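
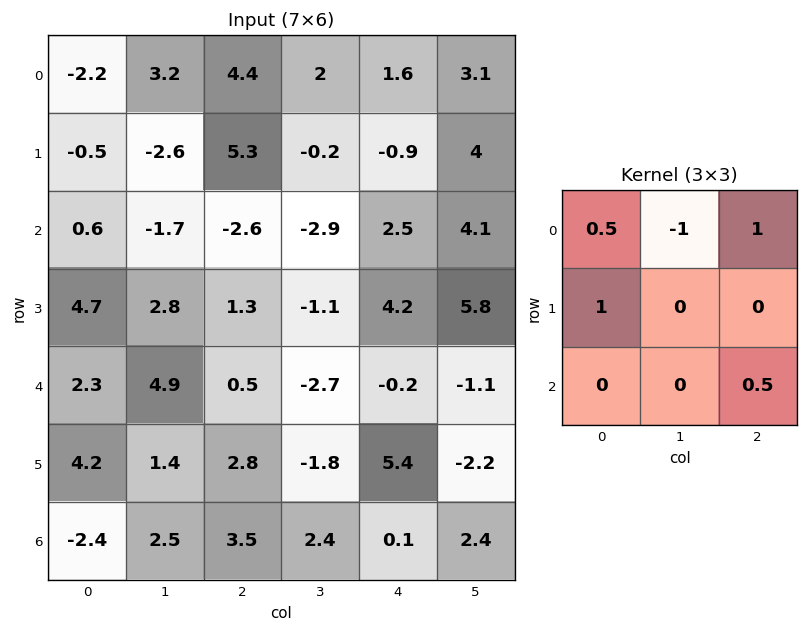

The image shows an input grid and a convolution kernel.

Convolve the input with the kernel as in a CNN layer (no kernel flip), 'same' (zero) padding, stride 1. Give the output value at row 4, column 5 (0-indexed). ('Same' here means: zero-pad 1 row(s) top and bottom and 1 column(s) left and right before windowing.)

The receptive field on the zero-padded input at this output position is [4.2 5.8 0 / -0.2 -1.1 0 / 5.4 -2.2 0]. Elementwise product with the kernel and sum: 4.2·0.5 + 5.8·-1 + 0·1 + -0.2·1 + 0·0.5.

-3.9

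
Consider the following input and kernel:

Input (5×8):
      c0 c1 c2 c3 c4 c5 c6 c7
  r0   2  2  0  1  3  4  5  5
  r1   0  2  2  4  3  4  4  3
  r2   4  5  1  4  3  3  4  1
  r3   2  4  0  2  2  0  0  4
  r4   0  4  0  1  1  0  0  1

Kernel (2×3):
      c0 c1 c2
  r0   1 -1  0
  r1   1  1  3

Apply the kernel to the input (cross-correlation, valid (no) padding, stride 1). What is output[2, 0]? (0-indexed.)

5

The receptive field on the input at this output position is [4 5 1 / 2 4 0]. Elementwise product with the kernel and sum: 4·1 + 5·-1 + 2·1 + 4·1 + 0·3.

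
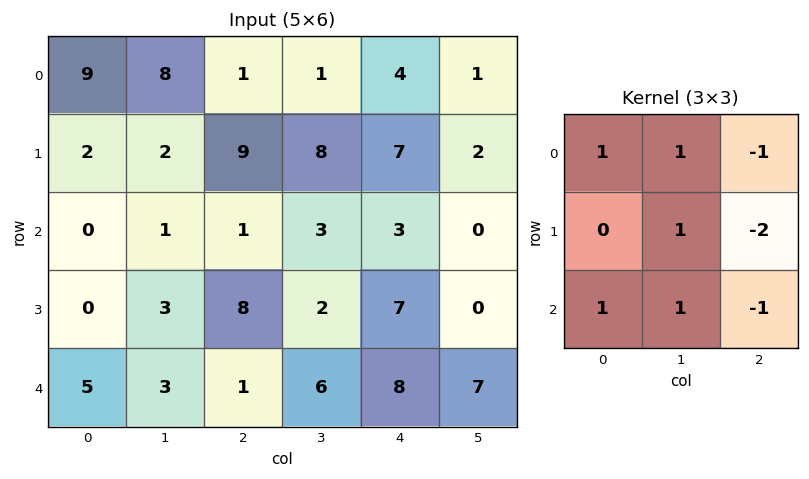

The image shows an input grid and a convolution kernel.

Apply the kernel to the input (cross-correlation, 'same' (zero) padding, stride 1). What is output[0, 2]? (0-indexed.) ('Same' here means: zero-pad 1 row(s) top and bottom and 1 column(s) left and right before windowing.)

The receptive field on the zero-padded input at this output position is [0 0 0 / 8 1 1 / 2 9 8]. Elementwise product with the kernel and sum: 0·1 + 0·1 + 0·-1 + 1·1 + 1·-2 + 2·1 + 9·1 + 8·-1.

2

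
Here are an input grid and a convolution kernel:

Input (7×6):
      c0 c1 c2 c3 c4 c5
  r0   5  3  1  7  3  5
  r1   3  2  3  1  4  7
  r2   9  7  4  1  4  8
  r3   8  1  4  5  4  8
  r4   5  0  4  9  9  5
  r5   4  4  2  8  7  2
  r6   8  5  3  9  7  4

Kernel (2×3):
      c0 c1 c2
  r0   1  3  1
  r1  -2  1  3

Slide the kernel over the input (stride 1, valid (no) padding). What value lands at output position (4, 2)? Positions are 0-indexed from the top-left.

The receptive field on the input at this output position is [4 9 9 / 2 8 7]. Elementwise product with the kernel and sum: 4·1 + 9·3 + 9·1 + 2·-2 + 8·1 + 7·3.

65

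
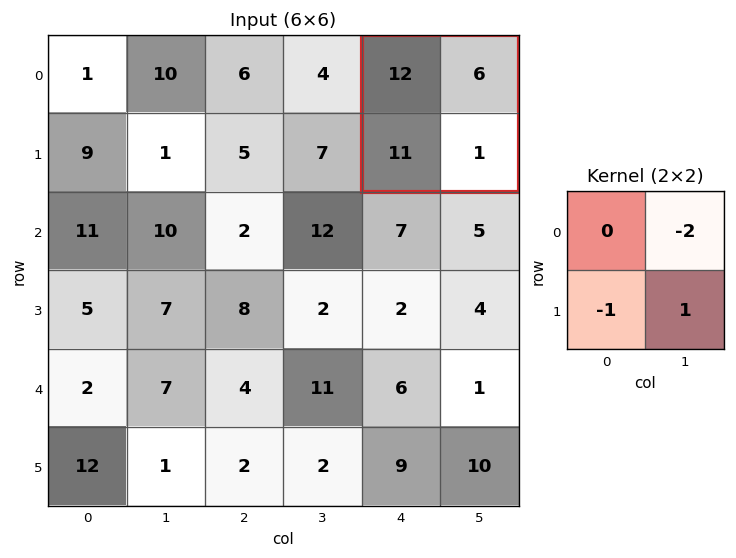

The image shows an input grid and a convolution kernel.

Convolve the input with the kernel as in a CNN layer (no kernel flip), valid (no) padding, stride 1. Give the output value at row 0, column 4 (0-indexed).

-22

The receptive field on the input at this output position is [12 6 / 11 1]. Elementwise product with the kernel and sum: 6·-2 + 11·-1 + 1·1.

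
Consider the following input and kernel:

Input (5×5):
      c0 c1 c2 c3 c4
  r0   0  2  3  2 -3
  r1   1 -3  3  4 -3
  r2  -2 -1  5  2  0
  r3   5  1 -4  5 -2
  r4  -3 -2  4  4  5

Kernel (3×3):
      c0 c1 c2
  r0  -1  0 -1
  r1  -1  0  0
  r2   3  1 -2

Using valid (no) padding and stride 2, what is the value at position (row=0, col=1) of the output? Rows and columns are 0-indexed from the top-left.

14

The receptive field on the input at this output position is [3 2 -3 / 3 4 -3 / 5 2 0]. Elementwise product with the kernel and sum: 3·-1 + -3·-1 + 3·-1 + 5·3 + 2·1 + 0·-2.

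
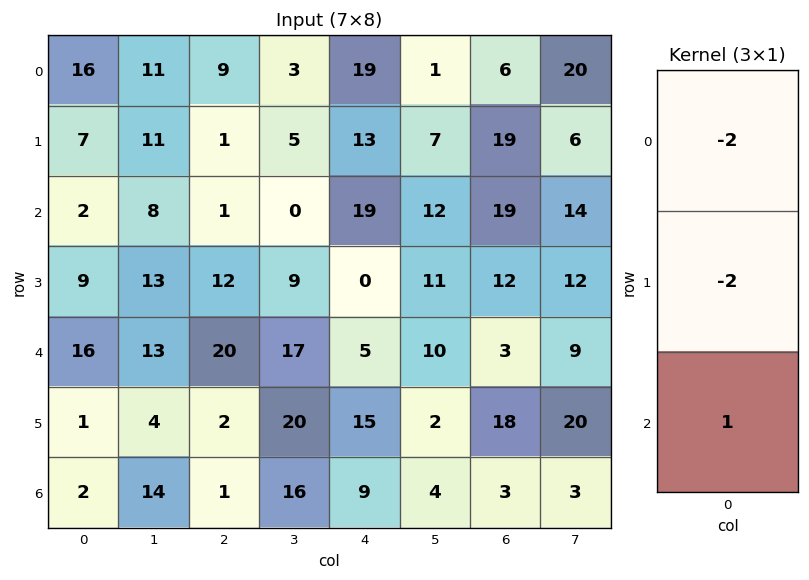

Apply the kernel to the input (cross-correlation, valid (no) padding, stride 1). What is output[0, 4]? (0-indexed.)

-45

The receptive field on the input at this output position is [19 / 13 / 19]. Elementwise product with the kernel and sum: 19·-2 + 13·-2 + 19·1.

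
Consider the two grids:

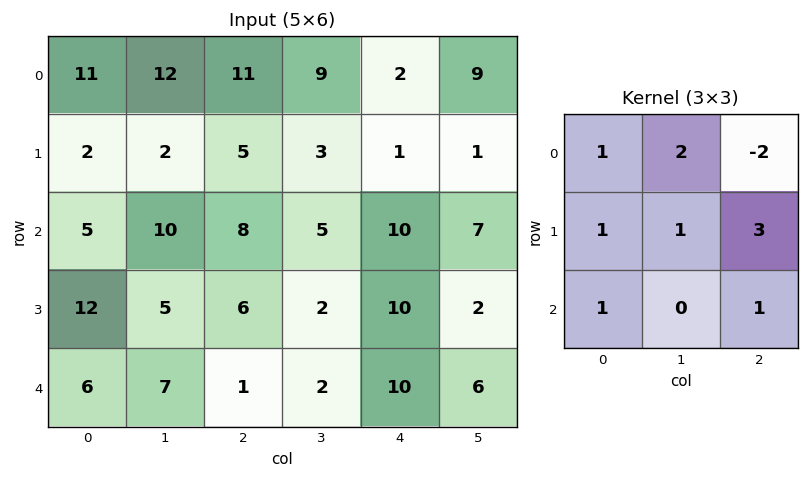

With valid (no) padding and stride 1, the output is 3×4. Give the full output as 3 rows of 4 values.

Output[0,0]: The receptive field on the input at this output position is [11 12 11 / 2 2 5 / 5 10 8]. Elementwise product with the kernel and sum: 11·1 + 12·2 + 11·-2 + 2·1 + 2·1 + 5·3 + 5·1 + 8·1.
Output[0,1]: The receptive field on the input at this output position is [12 11 9 / 2 5 3 / 10 8 5]. Elementwise product with the kernel and sum: 12·1 + 11·2 + 9·-2 + 2·1 + 5·1 + 3·3 + 10·1 + 5·1.

45 47 54 14
53 46 68 43
51 42 47 37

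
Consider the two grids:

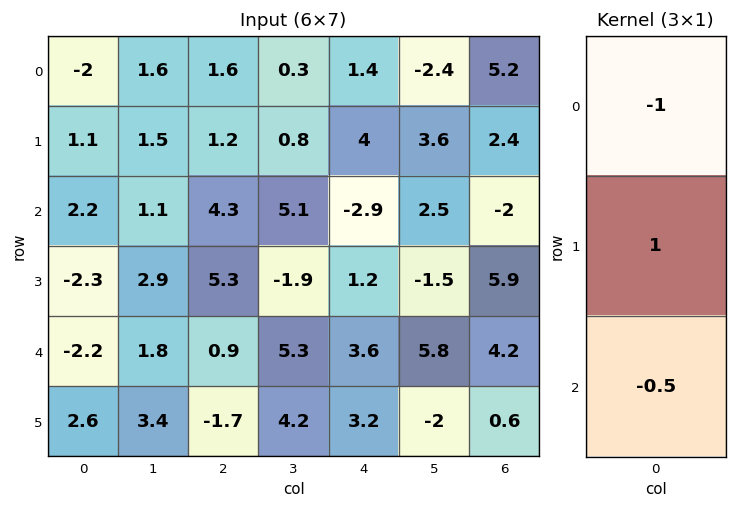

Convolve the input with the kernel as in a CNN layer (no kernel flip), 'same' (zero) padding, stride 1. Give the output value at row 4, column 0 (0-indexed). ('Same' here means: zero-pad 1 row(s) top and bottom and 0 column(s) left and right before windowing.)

-1.2

The receptive field on the zero-padded input at this output position is [-2.3 / -2.2 / 2.6]. Elementwise product with the kernel and sum: -2.3·-1 + -2.2·1 + 2.6·-0.5.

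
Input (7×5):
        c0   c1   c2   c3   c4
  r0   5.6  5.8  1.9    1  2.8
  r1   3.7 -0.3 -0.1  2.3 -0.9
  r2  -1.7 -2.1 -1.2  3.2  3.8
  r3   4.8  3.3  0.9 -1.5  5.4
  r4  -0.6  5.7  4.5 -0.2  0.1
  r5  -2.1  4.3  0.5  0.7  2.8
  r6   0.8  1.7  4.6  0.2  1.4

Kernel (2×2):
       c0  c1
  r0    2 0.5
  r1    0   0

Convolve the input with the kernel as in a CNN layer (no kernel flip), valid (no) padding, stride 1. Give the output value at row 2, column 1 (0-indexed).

The receptive field on the input at this output position is [-2.1 -1.2 / 3.3 0.9]. Elementwise product with the kernel and sum: -2.1·2 + -1.2·0.5.

-4.8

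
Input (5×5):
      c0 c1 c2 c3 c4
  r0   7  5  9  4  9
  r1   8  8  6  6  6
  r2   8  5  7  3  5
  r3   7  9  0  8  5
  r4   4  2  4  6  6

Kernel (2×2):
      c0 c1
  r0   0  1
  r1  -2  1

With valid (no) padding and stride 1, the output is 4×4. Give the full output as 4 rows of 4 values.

Output[0,0]: The receptive field on the input at this output position is [7 5 / 8 8]. Elementwise product with the kernel and sum: 5·1 + 8·-2 + 8·1.

-3 -1 -2 3
-3 3 -5 5
0 -11 11 -6
3 0 6 -1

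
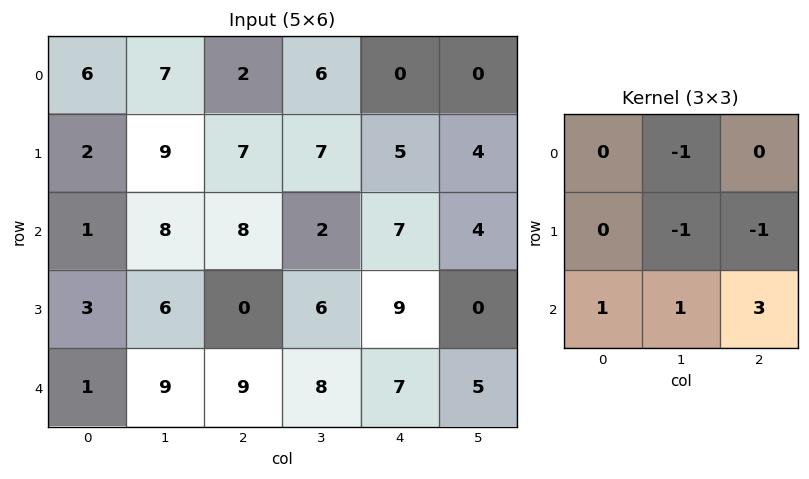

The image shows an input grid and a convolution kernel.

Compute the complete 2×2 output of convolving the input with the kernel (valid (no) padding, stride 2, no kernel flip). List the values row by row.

10 13
23 21

Output[0,0]: The receptive field on the input at this output position is [6 7 2 / 2 9 7 / 1 8 8]. Elementwise product with the kernel and sum: 7·-1 + 9·-1 + 7·-1 + 1·1 + 8·1 + 8·3.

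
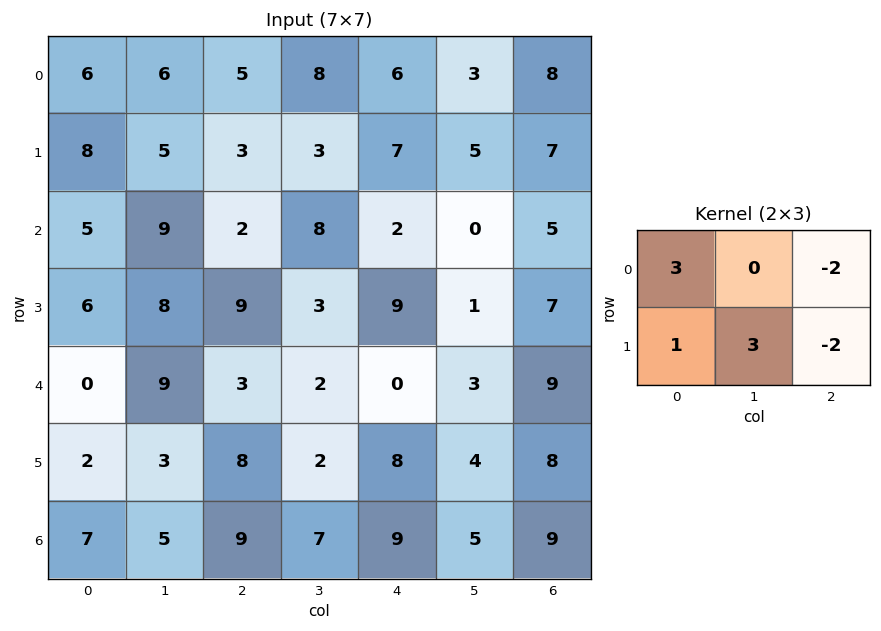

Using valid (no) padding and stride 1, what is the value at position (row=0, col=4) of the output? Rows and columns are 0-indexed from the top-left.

10

The receptive field on the input at this output position is [6 3 8 / 7 5 7]. Elementwise product with the kernel and sum: 6·3 + 8·-2 + 7·1 + 5·3 + 7·-2.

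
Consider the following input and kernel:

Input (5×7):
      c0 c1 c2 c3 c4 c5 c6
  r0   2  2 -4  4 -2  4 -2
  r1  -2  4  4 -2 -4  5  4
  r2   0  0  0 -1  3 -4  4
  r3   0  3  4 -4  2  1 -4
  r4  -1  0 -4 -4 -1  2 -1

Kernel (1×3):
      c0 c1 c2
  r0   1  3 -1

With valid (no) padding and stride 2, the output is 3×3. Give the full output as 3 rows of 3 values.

12 10 12
0 -6 -13
3 -15 6

Output[0,0]: The receptive field on the input at this output position is [2 2 -4]. Elementwise product with the kernel and sum: 2·1 + 2·3 + -4·-1.
Output[0,1]: The receptive field on the input at this output position is [-4 4 -2]. Elementwise product with the kernel and sum: -4·1 + 4·3 + -2·-1.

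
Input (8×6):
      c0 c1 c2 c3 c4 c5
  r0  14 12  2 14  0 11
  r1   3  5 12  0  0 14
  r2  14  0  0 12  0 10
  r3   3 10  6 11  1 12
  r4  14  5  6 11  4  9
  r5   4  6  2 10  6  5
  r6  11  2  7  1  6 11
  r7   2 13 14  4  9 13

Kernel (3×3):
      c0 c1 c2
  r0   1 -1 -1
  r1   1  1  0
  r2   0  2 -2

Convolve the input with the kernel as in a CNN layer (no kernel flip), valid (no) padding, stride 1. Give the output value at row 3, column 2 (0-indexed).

The receptive field on the input at this output position is [6 11 1 / 6 11 4 / 2 10 6]. Elementwise product with the kernel and sum: 6·1 + 11·-1 + 1·-1 + 6·1 + 11·1 + 10·2 + 6·-2.

19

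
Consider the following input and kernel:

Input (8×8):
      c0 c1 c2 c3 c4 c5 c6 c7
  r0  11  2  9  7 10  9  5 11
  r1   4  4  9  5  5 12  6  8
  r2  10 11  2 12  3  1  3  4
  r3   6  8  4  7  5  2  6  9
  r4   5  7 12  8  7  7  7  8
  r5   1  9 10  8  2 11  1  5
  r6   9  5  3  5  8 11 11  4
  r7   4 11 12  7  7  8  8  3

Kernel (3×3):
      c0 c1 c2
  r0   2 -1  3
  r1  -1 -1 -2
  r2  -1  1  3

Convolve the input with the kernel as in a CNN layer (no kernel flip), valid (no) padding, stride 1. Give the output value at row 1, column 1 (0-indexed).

The receptive field on the input at this output position is [4 9 5 / 11 2 12 / 8 4 7]. Elementwise product with the kernel and sum: 4·2 + 9·-1 + 5·3 + 11·-1 + 2·-1 + 12·-2 + 8·-1 + 4·1 + 7·3.

-6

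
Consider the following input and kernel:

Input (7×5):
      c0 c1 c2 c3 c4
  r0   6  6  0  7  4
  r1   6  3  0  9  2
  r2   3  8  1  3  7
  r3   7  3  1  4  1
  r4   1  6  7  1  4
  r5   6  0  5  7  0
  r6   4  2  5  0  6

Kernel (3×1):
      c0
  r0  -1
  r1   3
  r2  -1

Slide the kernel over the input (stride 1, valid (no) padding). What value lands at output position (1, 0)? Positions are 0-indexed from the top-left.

The receptive field on the input at this output position is [6 / 3 / 7]. Elementwise product with the kernel and sum: 6·-1 + 3·3 + 7·-1.

-4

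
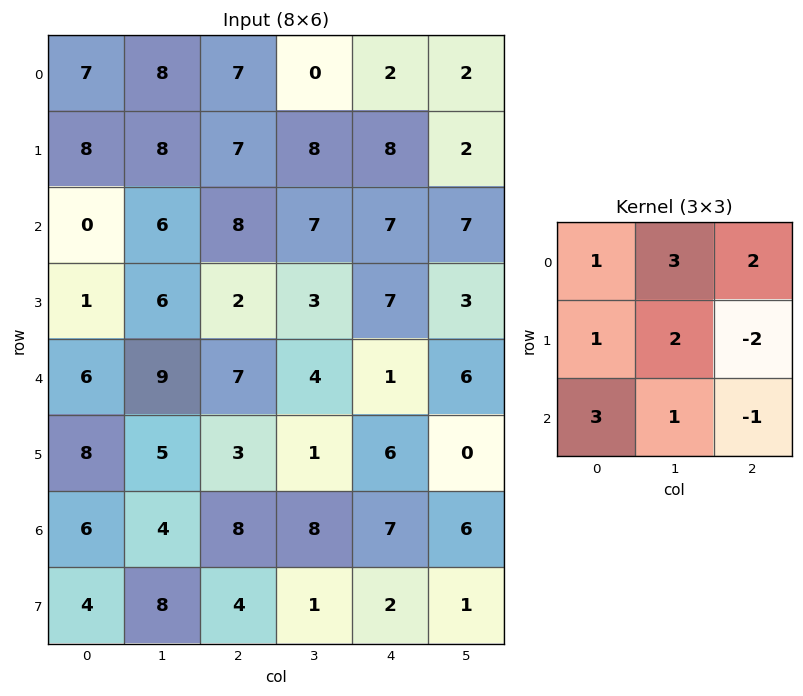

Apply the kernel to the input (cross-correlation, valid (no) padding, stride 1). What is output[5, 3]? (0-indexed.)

33

The receptive field on the input at this output position is [1 6 0 / 8 7 6 / 1 2 1]. Elementwise product with the kernel and sum: 1·1 + 6·3 + 0·2 + 8·1 + 7·2 + 6·-2 + 1·3 + 2·1 + 1·-1.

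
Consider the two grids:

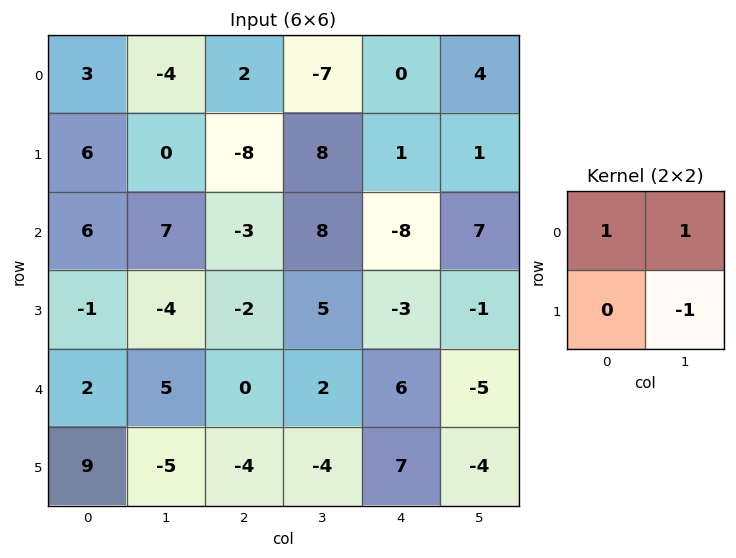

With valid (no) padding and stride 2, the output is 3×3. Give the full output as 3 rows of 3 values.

-1 -13 3
17 0 0
12 6 5

Output[0,0]: The receptive field on the input at this output position is [3 -4 / 6 0]. Elementwise product with the kernel and sum: 3·1 + -4·1 + 0·-1.
Output[0,1]: The receptive field on the input at this output position is [2 -7 / -8 8]. Elementwise product with the kernel and sum: 2·1 + -7·1 + 8·-1.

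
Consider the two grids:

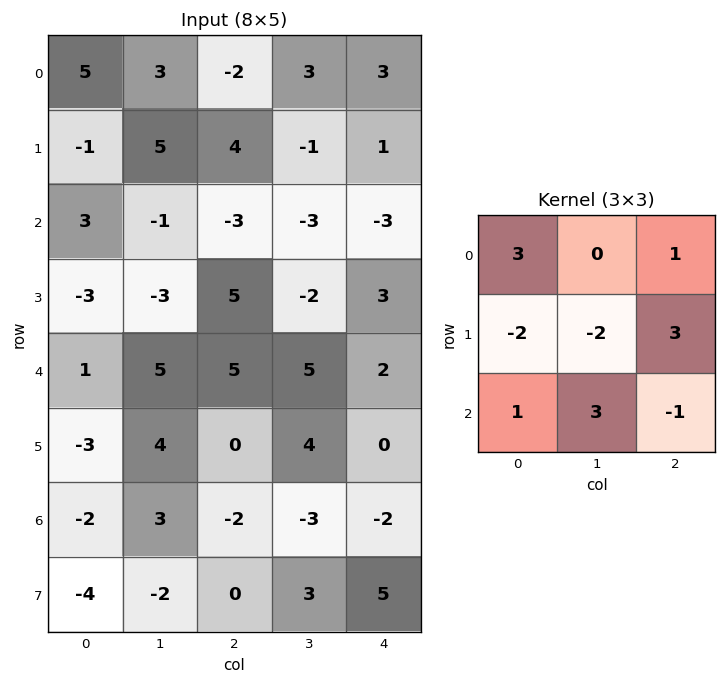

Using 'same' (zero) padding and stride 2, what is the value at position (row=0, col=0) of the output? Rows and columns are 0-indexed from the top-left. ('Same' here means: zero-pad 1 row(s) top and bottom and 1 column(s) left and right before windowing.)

The receptive field on the zero-padded input at this output position is [0 0 0 / 0 5 3 / 0 -1 5]. Elementwise product with the kernel and sum: 0·3 + 0·1 + 0·-2 + 5·-2 + 3·3 + 0·1 + -1·3 + 5·-1.

-9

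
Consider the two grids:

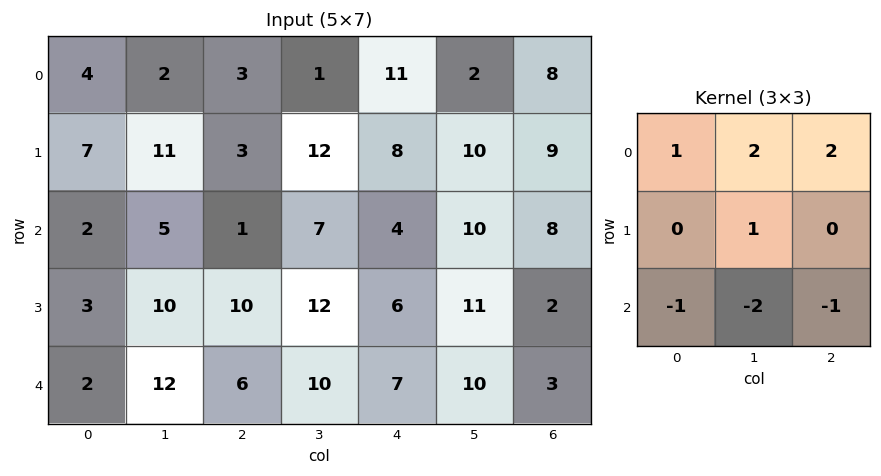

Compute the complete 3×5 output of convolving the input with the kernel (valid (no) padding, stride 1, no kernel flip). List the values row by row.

Output[0,0]: The receptive field on the input at this output position is [4 2 3 / 7 11 3 / 2 5 1]. Elementwise product with the kernel and sum: 4·1 + 2·2 + 3·2 + 11·1 + 2·-1 + 5·-2 + 1·-1.

12 -1 20 10 9
7 0 10 17 26
-8 -3 2 7 21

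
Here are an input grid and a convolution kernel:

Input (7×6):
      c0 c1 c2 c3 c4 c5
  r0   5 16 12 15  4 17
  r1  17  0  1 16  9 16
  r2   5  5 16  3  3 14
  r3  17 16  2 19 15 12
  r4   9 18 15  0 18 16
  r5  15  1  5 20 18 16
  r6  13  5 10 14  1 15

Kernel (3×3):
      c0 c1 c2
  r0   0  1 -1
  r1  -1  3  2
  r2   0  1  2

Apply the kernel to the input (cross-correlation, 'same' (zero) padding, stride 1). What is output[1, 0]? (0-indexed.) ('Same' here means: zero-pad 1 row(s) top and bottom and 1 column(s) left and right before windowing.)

The receptive field on the zero-padded input at this output position is [0 5 16 / 0 17 0 / 0 5 5]. Elementwise product with the kernel and sum: 5·1 + 16·-1 + 0·-1 + 17·3 + 0·2 + 5·1 + 5·2.

55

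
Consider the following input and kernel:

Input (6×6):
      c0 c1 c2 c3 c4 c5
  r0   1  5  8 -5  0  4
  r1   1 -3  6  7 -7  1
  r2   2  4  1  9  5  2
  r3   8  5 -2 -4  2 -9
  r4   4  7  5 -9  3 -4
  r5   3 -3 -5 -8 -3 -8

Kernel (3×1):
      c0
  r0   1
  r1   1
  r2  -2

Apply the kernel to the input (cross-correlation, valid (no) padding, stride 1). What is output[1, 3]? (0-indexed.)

24

The receptive field on the input at this output position is [7 / 9 / -4]. Elementwise product with the kernel and sum: 7·1 + 9·1 + -4·-2.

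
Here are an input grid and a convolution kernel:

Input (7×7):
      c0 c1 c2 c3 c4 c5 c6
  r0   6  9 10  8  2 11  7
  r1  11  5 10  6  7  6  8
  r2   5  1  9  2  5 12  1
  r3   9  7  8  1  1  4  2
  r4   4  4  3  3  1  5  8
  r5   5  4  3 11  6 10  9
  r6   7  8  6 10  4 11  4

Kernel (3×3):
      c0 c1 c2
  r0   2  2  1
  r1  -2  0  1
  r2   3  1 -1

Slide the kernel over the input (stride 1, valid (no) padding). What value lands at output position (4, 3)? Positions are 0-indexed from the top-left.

24

The receptive field on the input at this output position is [3 1 5 / 11 6 10 / 10 4 11]. Elementwise product with the kernel and sum: 3·2 + 1·2 + 5·1 + 11·-2 + 10·1 + 10·3 + 4·1 + 11·-1.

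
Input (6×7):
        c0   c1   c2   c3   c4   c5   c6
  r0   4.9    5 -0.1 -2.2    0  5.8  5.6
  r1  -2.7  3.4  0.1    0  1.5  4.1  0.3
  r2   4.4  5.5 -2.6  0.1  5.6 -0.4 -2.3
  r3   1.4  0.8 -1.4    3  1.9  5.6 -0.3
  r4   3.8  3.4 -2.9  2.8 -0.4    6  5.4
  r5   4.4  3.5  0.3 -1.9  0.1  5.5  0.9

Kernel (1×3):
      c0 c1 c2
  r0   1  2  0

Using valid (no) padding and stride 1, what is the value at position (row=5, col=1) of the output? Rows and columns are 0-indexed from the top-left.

The receptive field on the input at this output position is [3.5 0.3 -1.9]. Elementwise product with the kernel and sum: 3.5·1 + 0.3·2.

4.1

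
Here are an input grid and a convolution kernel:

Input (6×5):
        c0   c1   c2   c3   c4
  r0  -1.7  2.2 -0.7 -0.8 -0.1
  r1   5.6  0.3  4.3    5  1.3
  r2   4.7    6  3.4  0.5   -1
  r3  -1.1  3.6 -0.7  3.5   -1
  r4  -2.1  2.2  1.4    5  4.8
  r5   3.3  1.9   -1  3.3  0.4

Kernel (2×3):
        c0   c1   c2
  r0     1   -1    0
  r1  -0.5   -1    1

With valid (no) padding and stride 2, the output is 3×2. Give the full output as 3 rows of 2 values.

Output[0,0]: The receptive field on the input at this output position is [-1.7 2.2 -0.7 / 5.6 0.3 4.3]. Elementwise product with the kernel and sum: -1.7·1 + 2.2·-1 + 5.6·-0.5 + 0.3·-1 + 4.3·1.
Output[0,1]: The receptive field on the input at this output position is [-0.7 -0.8 -0.1 / 4.3 5 1.3]. Elementwise product with the kernel and sum: -0.7·1 + -0.8·-1 + 4.3·-0.5 + 5·-1 + 1.3·1.

-2.7 -5.75
-5.05 -1.25
-8.85 -6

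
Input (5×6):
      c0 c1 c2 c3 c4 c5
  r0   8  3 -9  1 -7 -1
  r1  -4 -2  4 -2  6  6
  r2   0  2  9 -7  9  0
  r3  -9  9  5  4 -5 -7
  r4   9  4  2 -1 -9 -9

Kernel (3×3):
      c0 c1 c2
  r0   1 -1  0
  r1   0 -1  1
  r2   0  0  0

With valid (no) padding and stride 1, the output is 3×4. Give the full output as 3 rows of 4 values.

Output[0,0]: The receptive field on the input at this output position is [8 3 -9 / -4 -2 4 / 0 2 9]. Elementwise product with the kernel and sum: 8·1 + 3·-1 + -2·-1 + 4·1.

11 6 -2 8
5 -22 22 -17
-6 -8 7 -18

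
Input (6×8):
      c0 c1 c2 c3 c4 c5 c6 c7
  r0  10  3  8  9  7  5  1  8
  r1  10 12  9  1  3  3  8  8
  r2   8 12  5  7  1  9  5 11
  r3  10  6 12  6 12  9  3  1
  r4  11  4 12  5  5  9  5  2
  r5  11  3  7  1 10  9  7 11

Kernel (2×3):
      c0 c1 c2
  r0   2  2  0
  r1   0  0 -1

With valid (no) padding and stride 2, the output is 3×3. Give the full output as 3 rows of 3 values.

17 31 16
28 12 17
23 24 21

Output[0,0]: The receptive field on the input at this output position is [10 3 8 / 10 12 9]. Elementwise product with the kernel and sum: 10·2 + 3·2 + 9·-1.
Output[0,1]: The receptive field on the input at this output position is [8 9 7 / 9 1 3]. Elementwise product with the kernel and sum: 8·2 + 9·2 + 3·-1.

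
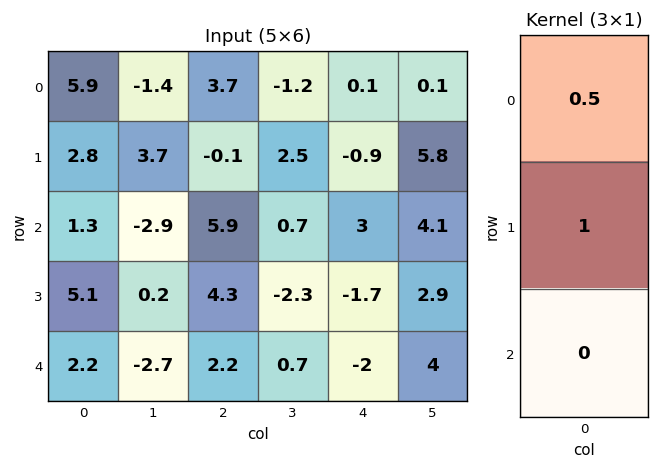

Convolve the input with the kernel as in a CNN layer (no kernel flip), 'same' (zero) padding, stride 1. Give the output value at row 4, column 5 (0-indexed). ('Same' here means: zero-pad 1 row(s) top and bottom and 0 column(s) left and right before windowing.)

5.45

The receptive field on the zero-padded input at this output position is [2.9 / 4 / 0]. Elementwise product with the kernel and sum: 2.9·0.5 + 4·1.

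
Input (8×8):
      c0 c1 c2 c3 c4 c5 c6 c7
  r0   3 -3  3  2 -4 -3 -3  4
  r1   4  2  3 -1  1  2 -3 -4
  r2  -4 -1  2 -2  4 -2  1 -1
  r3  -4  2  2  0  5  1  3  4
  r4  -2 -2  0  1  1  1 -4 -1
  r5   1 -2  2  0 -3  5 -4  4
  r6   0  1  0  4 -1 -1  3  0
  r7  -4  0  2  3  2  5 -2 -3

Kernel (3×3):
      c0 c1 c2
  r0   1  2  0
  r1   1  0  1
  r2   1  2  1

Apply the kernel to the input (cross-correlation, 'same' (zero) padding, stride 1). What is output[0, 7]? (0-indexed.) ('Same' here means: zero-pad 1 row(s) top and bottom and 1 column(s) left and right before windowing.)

The receptive field on the zero-padded input at this output position is [0 0 0 / -3 4 0 / -3 -4 0]. Elementwise product with the kernel and sum: 0·1 + 0·2 + -3·1 + 0·1 + -3·1 + -4·2 + 0·1.

-14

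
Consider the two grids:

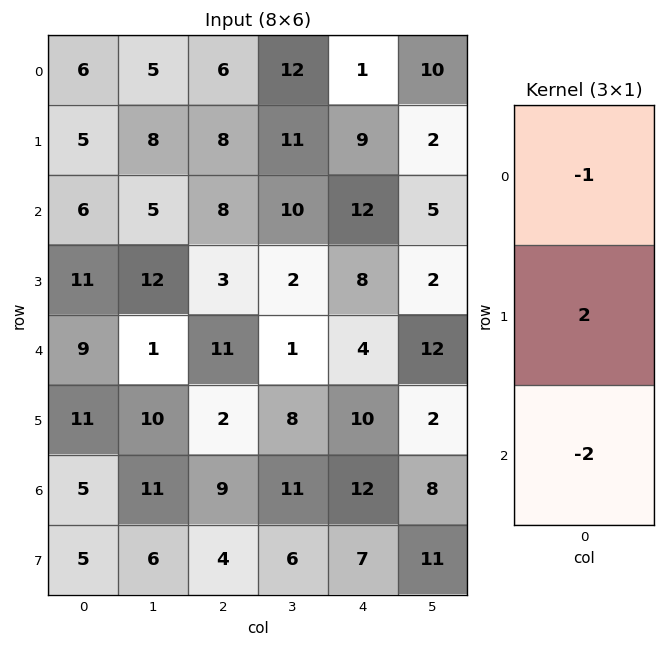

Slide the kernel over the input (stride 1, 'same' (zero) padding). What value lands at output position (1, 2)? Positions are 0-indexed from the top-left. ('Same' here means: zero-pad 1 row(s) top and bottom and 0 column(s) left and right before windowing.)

-6

The receptive field on the zero-padded input at this output position is [6 / 8 / 8]. Elementwise product with the kernel and sum: 6·-1 + 8·2 + 8·-2.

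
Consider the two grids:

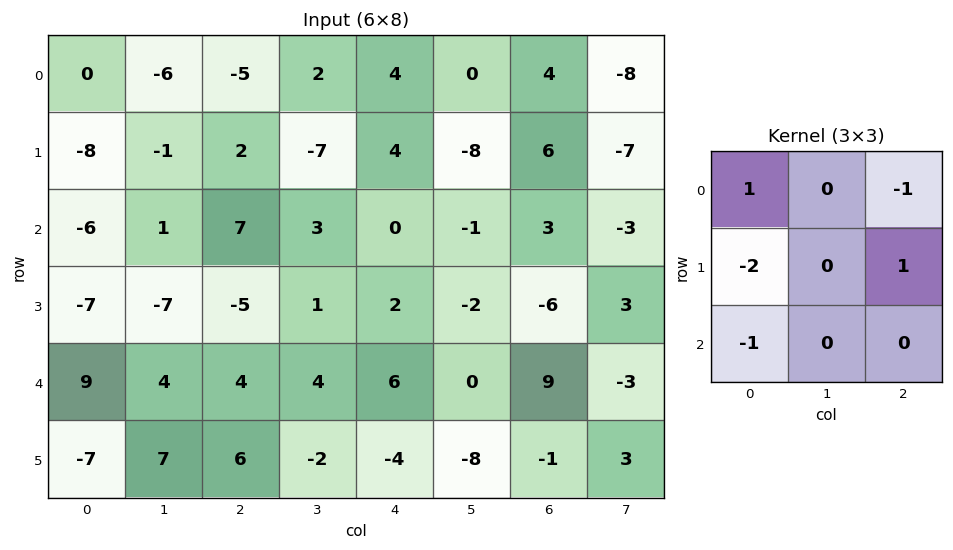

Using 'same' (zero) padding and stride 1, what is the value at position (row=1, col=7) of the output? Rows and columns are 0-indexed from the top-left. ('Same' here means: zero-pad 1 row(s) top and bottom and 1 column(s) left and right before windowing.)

The receptive field on the zero-padded input at this output position is [4 -8 0 / 6 -7 0 / 3 -3 0]. Elementwise product with the kernel and sum: 4·1 + 0·-1 + 6·-2 + 0·1 + 3·-1.

-11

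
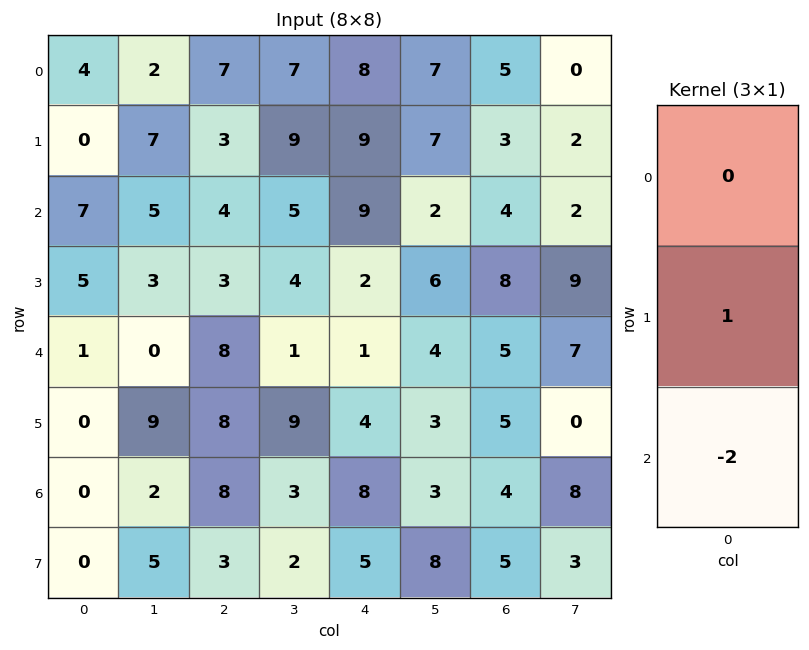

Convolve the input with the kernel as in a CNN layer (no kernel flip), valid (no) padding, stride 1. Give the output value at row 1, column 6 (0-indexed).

-12

The receptive field on the input at this output position is [3 / 4 / 8]. Elementwise product with the kernel and sum: 4·1 + 8·-2.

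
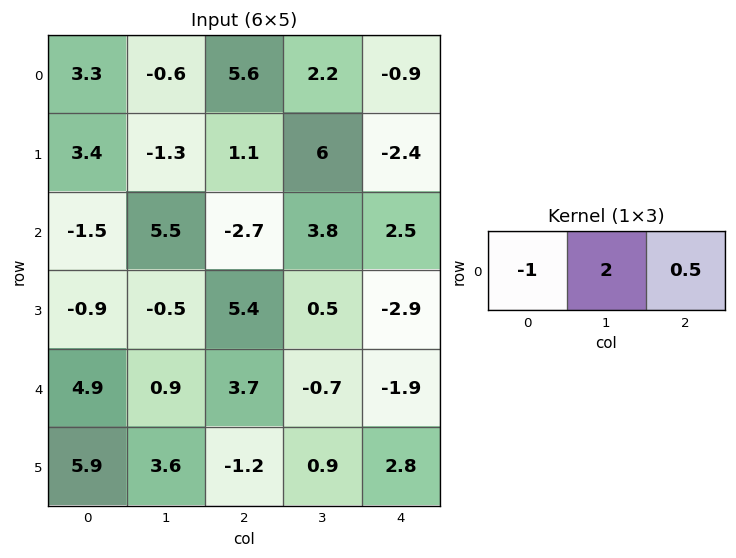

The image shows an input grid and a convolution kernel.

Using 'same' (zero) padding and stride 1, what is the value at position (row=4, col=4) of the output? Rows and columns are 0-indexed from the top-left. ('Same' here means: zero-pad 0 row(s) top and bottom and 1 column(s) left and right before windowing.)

-3.1

The receptive field on the zero-padded input at this output position is [-0.7 -1.9 0]. Elementwise product with the kernel and sum: -0.7·-1 + -1.9·2 + 0·0.5.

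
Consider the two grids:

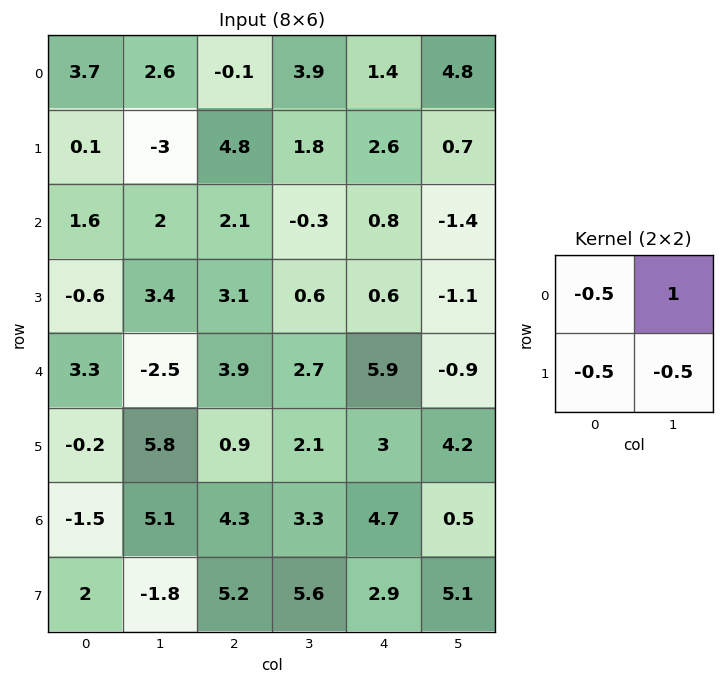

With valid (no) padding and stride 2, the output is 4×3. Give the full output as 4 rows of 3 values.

2.2 0.65 2.45
-0.2 -3.2 -1.55
-6.95 -0.75 -7.45
5.75 -4.25 -5.85

Output[0,0]: The receptive field on the input at this output position is [3.7 2.6 / 0.1 -3]. Elementwise product with the kernel and sum: 3.7·-0.5 + 2.6·1 + 0.1·-0.5 + -3·-0.5.
Output[0,1]: The receptive field on the input at this output position is [-0.1 3.9 / 4.8 1.8]. Elementwise product with the kernel and sum: -0.1·-0.5 + 3.9·1 + 4.8·-0.5 + 1.8·-0.5.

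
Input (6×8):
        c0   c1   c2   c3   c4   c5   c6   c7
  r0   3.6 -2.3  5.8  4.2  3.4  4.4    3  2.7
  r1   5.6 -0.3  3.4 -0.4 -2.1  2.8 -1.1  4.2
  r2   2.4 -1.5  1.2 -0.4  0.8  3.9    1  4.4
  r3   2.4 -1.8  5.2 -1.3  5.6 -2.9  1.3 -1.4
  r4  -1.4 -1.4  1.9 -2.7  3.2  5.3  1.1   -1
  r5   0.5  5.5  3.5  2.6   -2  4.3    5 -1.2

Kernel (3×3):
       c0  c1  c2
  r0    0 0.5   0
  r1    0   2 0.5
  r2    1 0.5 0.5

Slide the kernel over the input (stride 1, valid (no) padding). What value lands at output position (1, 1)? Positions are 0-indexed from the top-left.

4.05

The receptive field on the input at this output position is [-0.3 3.4 -0.4 / -1.5 1.2 -0.4 / -1.8 5.2 -1.3]. Elementwise product with the kernel and sum: 3.4·0.5 + 1.2·2 + -0.4·0.5 + -1.8·1 + 5.2·0.5 + -1.3·0.5.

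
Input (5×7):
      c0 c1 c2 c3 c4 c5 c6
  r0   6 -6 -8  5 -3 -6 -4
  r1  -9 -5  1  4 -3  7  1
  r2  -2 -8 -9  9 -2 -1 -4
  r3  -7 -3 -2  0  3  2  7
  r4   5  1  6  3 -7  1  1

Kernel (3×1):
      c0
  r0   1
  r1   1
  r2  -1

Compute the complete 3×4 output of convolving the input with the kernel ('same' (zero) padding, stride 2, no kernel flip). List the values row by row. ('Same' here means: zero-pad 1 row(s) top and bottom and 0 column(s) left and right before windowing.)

15 -9 0 -5
-4 -6 -8 -10
-2 4 -4 8

Output[0,0]: The receptive field on the zero-padded input at this output position is [0 / 6 / -9]. Elementwise product with the kernel and sum: 0·1 + 6·1 + -9·-1.
Output[0,1]: The receptive field on the zero-padded input at this output position is [0 / -8 / 1]. Elementwise product with the kernel and sum: 0·1 + -8·1 + 1·-1.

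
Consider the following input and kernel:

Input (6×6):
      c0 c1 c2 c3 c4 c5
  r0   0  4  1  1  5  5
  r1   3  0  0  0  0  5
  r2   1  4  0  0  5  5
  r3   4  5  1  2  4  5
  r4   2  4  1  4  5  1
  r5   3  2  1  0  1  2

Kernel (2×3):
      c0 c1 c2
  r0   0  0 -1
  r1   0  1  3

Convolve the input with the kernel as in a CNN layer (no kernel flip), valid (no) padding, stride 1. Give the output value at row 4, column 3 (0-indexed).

6

The receptive field on the input at this output position is [4 5 1 / 0 1 2]. Elementwise product with the kernel and sum: 1·-1 + 1·1 + 2·3.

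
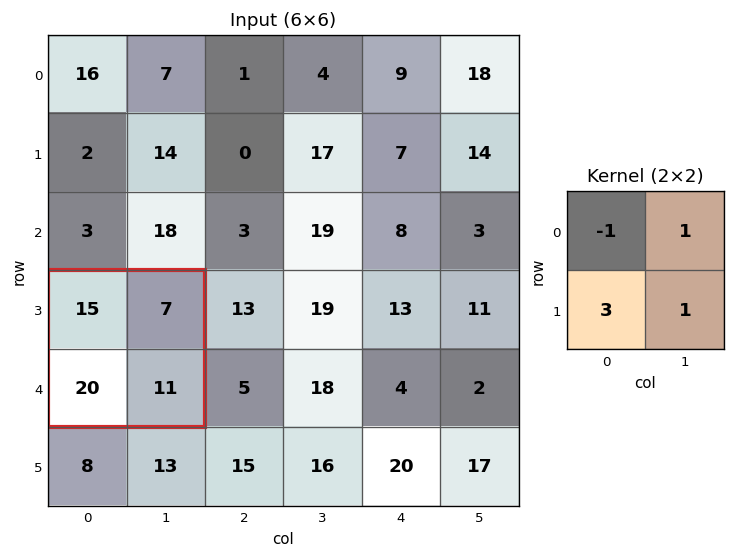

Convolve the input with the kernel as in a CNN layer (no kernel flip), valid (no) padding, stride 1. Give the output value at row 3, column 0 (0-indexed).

The receptive field on the input at this output position is [15 7 / 20 11]. Elementwise product with the kernel and sum: 15·-1 + 7·1 + 20·3 + 11·1.

63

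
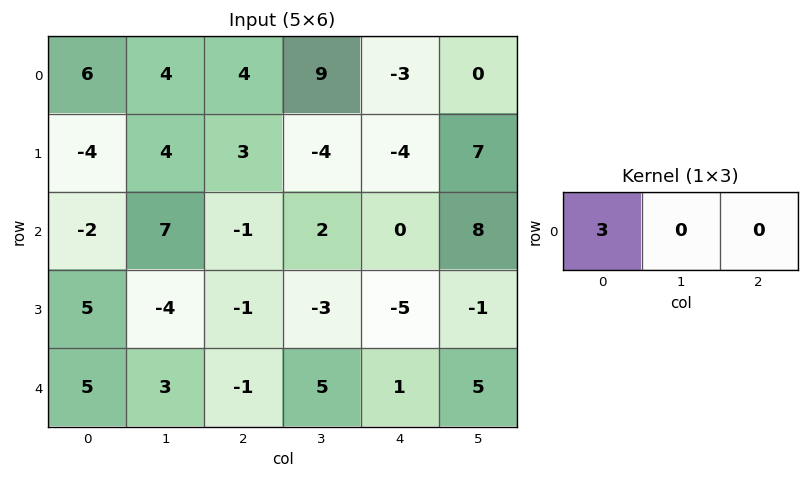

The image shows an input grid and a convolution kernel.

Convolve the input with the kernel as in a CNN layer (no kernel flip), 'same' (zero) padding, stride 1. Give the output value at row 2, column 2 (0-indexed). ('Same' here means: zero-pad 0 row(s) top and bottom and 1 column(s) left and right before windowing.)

21

The receptive field on the zero-padded input at this output position is [7 -1 2]. Elementwise product with the kernel and sum: 7·3.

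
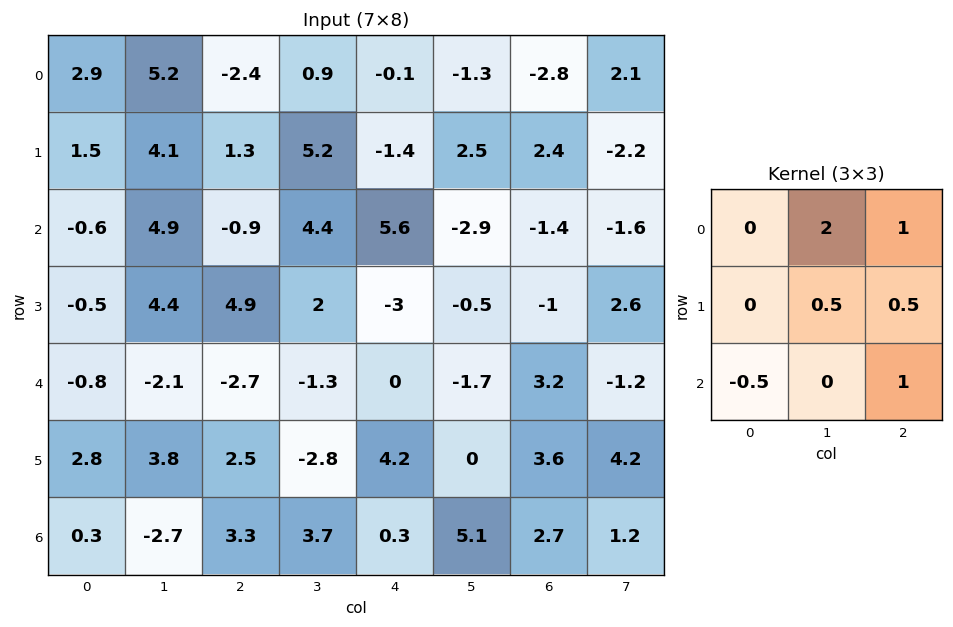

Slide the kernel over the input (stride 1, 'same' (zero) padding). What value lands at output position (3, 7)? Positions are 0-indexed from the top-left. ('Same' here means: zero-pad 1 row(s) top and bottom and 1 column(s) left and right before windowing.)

The receptive field on the zero-padded input at this output position is [-1.4 -1.6 0 / -1 2.6 0 / 3.2 -1.2 0]. Elementwise product with the kernel and sum: -1.6·2 + 0·1 + 2.6·0.5 + 0·0.5 + 3.2·-0.5 + 0·1.

-3.5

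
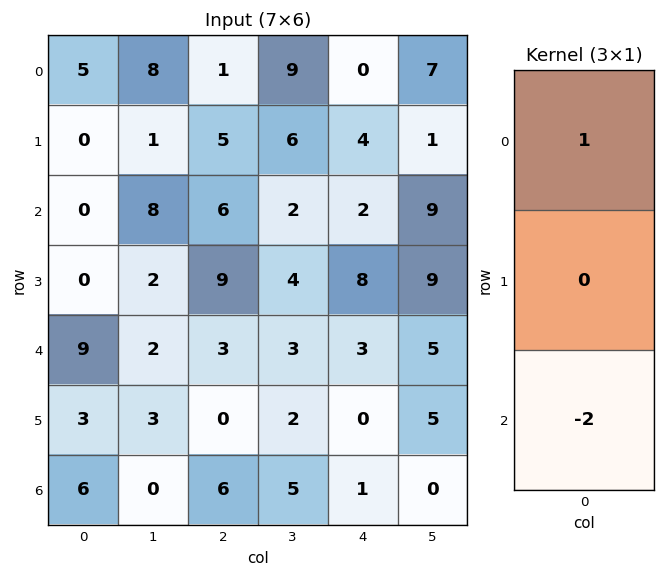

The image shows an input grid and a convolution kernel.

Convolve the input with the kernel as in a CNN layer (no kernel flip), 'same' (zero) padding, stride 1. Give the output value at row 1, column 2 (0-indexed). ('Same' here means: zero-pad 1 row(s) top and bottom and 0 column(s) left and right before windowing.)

-11

The receptive field on the zero-padded input at this output position is [1 / 5 / 6]. Elementwise product with the kernel and sum: 1·1 + 6·-2.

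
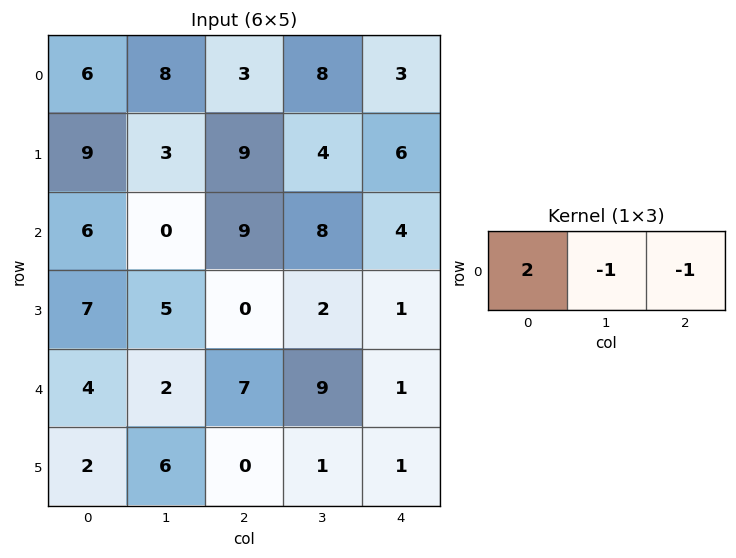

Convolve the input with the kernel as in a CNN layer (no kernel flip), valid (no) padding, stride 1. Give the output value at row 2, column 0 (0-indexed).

The receptive field on the input at this output position is [6 0 9]. Elementwise product with the kernel and sum: 6·2 + 0·-1 + 9·-1.

3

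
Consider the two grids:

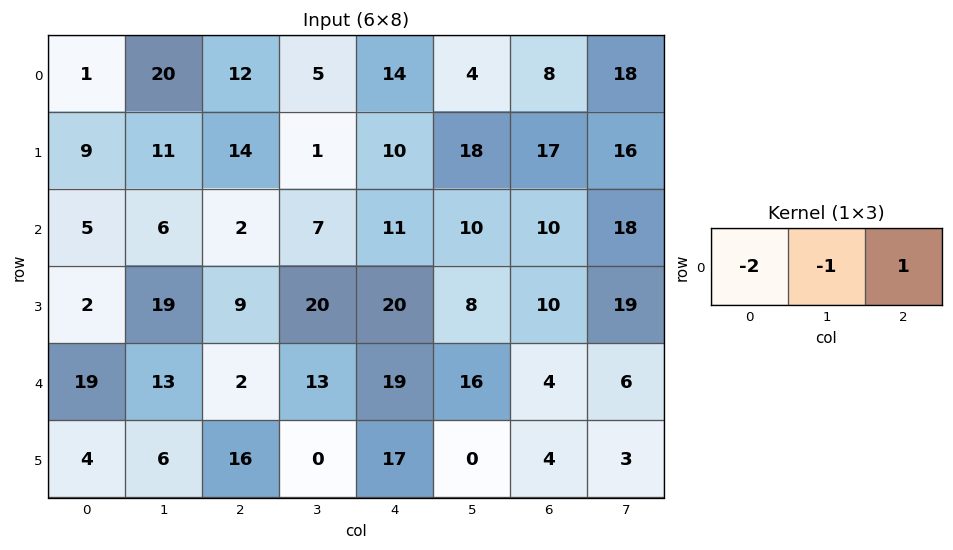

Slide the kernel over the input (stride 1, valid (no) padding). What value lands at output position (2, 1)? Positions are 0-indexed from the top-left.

The receptive field on the input at this output position is [6 2 7]. Elementwise product with the kernel and sum: 6·-2 + 2·-1 + 7·1.

-7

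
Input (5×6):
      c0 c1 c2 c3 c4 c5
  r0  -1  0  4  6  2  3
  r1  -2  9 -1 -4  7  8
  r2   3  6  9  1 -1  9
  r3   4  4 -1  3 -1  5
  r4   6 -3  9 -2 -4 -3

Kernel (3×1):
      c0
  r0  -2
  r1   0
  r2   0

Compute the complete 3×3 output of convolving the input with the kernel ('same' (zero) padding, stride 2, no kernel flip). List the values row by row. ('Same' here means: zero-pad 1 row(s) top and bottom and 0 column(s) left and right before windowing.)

Output[0,0]: The receptive field on the zero-padded input at this output position is [0 / -1 / -2]. Elementwise product with the kernel and sum: 0·-2.
Output[0,1]: The receptive field on the zero-padded input at this output position is [0 / 4 / -1]. Elementwise product with the kernel and sum: 0·-2.

0 0 0
4 2 -14
-8 2 2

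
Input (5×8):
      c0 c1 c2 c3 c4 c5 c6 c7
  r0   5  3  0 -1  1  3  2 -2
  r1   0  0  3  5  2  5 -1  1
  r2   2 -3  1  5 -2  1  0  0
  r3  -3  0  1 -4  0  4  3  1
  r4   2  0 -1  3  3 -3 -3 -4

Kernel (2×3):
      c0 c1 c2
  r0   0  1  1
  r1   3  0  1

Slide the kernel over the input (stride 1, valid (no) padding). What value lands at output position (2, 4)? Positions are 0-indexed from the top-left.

4

The receptive field on the input at this output position is [-2 1 0 / 0 4 3]. Elementwise product with the kernel and sum: 1·1 + 0·1 + 0·3 + 3·1.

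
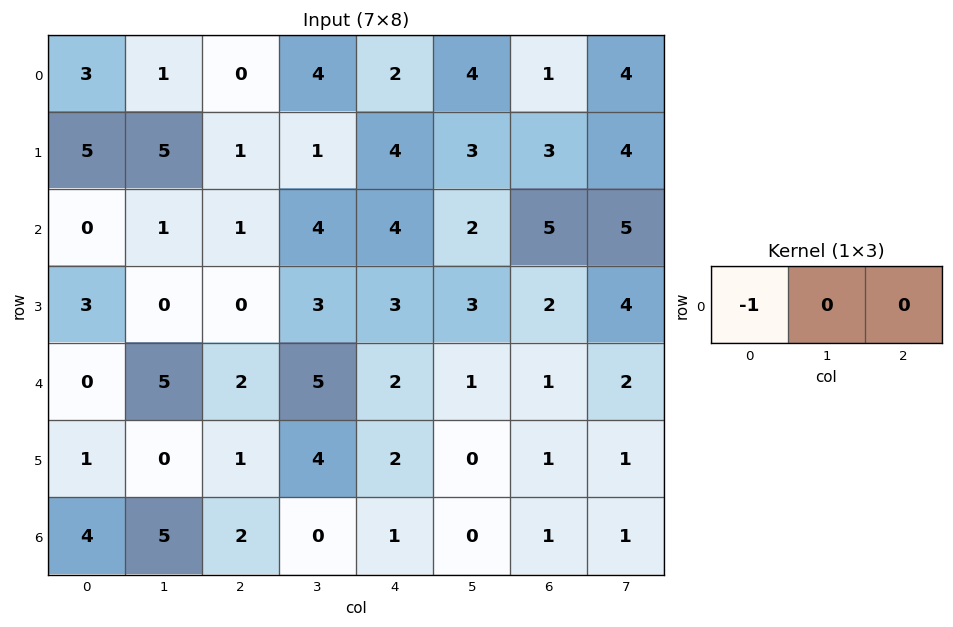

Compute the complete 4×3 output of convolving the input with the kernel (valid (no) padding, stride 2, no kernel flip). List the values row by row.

-3 0 -2
0 -1 -4
0 -2 -2
-4 -2 -1

Output[0,0]: The receptive field on the input at this output position is [3 1 0]. Elementwise product with the kernel and sum: 3·-1.
Output[0,1]: The receptive field on the input at this output position is [0 4 2]. Elementwise product with the kernel and sum: 0·-1.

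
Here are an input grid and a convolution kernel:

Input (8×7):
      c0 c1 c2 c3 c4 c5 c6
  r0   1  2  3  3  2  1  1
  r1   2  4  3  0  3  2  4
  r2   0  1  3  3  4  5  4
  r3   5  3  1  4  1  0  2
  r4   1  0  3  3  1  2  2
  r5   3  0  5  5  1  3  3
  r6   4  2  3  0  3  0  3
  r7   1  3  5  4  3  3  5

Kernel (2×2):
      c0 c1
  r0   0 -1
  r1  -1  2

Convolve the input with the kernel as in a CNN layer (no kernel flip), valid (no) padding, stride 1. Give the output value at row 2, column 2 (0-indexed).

The receptive field on the input at this output position is [3 3 / 1 4]. Elementwise product with the kernel and sum: 3·-1 + 1·-1 + 4·2.

4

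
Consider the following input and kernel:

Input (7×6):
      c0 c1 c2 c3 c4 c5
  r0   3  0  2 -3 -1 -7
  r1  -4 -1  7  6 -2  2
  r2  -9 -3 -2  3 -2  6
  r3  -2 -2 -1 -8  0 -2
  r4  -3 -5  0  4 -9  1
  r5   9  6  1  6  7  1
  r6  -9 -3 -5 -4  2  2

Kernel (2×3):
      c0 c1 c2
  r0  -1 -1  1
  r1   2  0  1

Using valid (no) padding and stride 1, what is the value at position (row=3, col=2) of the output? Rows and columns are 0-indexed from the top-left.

0

The receptive field on the input at this output position is [-1 -8 0 / 0 4 -9]. Elementwise product with the kernel and sum: -1·-1 + -8·-1 + 0·1 + 0·2 + -9·1.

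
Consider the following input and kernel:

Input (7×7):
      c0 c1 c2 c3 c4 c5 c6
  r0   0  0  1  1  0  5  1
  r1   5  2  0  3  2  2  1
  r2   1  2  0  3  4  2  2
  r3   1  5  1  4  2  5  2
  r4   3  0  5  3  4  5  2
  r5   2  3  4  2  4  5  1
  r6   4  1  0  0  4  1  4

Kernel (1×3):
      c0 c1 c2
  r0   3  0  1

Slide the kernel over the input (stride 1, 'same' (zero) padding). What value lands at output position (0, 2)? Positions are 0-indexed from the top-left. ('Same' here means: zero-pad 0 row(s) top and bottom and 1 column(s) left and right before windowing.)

1

The receptive field on the zero-padded input at this output position is [0 1 1]. Elementwise product with the kernel and sum: 0·3 + 1·1.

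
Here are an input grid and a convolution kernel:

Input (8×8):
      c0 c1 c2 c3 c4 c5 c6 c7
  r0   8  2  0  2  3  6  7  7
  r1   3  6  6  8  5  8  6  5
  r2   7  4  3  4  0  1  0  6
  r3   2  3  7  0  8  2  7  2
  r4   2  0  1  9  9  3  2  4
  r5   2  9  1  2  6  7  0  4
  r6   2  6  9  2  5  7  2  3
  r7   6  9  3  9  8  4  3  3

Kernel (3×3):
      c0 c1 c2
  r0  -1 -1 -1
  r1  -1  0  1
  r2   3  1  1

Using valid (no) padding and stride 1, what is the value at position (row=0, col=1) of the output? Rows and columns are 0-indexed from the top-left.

The receptive field on the input at this output position is [2 0 2 / 6 6 8 / 4 3 4]. Elementwise product with the kernel and sum: 2·-1 + 0·-1 + 2·-1 + 6·-1 + 8·1 + 4·3 + 3·1 + 4·1.

17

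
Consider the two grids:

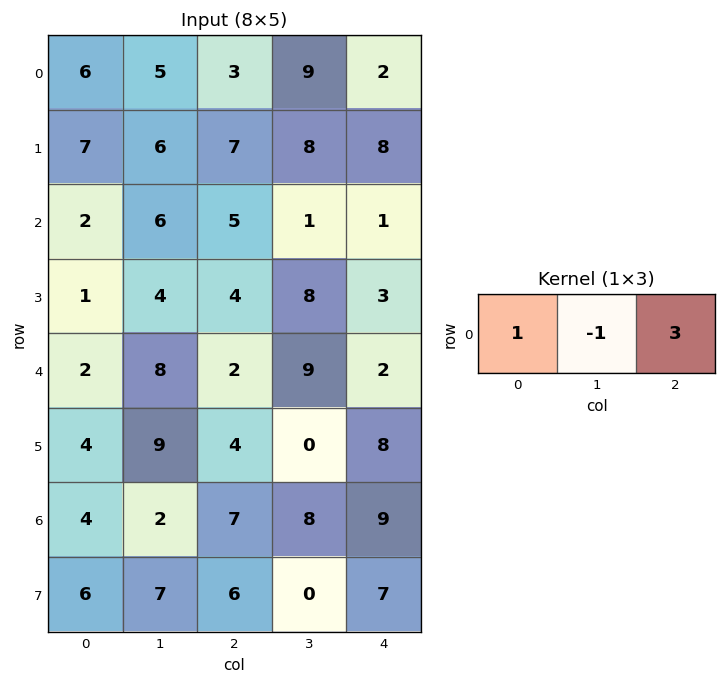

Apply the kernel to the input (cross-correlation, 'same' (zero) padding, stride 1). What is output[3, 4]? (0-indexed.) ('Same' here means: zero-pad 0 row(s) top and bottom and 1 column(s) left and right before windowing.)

5

The receptive field on the zero-padded input at this output position is [8 3 0]. Elementwise product with the kernel and sum: 8·1 + 3·-1 + 0·3.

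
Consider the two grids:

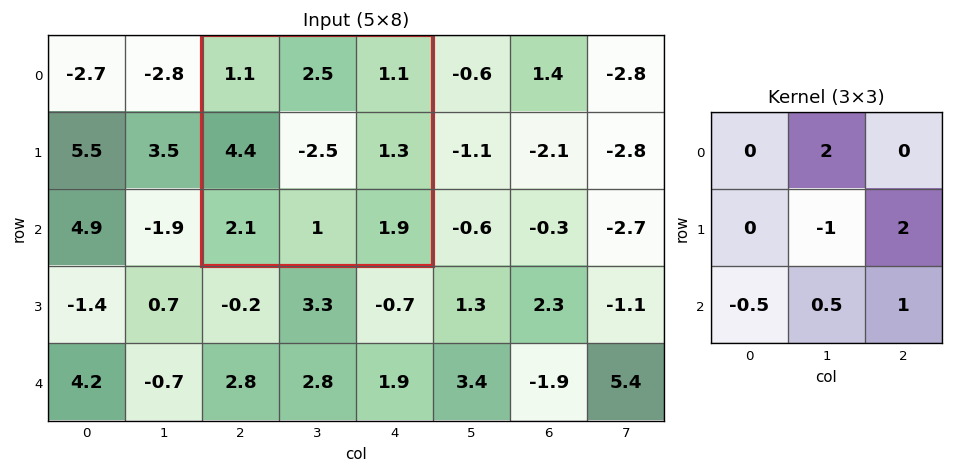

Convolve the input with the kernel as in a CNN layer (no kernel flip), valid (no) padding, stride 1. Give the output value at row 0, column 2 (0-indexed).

The receptive field on the input at this output position is [1.1 2.5 1.1 / 4.4 -2.5 1.3 / 2.1 1 1.9]. Elementwise product with the kernel and sum: 2.5·2 + -2.5·-1 + 1.3·2 + 2.1·-0.5 + 1·0.5 + 1.9·1.

11.45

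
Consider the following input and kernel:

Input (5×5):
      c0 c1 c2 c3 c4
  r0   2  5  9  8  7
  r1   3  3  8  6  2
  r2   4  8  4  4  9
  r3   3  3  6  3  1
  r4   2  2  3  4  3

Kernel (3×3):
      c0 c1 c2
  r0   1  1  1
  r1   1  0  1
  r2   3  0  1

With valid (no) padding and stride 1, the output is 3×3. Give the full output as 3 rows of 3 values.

43 59 55
37 41 48
34 32 36

Output[0,0]: The receptive field on the input at this output position is [2 5 9 / 3 3 8 / 4 8 4]. Elementwise product with the kernel and sum: 2·1 + 5·1 + 9·1 + 3·1 + 8·1 + 4·3 + 4·1.
Output[0,1]: The receptive field on the input at this output position is [5 9 8 / 3 8 6 / 8 4 4]. Elementwise product with the kernel and sum: 5·1 + 9·1 + 8·1 + 3·1 + 6·1 + 8·3 + 4·1.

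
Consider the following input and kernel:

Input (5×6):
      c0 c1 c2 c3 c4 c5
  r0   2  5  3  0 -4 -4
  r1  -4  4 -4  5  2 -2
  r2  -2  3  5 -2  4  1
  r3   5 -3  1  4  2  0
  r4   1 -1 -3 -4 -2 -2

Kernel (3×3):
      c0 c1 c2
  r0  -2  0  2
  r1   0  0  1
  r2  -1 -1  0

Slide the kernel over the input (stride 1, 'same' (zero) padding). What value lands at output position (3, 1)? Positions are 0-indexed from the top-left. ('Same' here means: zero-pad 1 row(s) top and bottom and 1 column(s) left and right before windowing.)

15

The receptive field on the zero-padded input at this output position is [-2 3 5 / 5 -3 1 / 1 -1 -3]. Elementwise product with the kernel and sum: -2·-2 + 5·2 + 1·1 + 1·-1 + -1·-1.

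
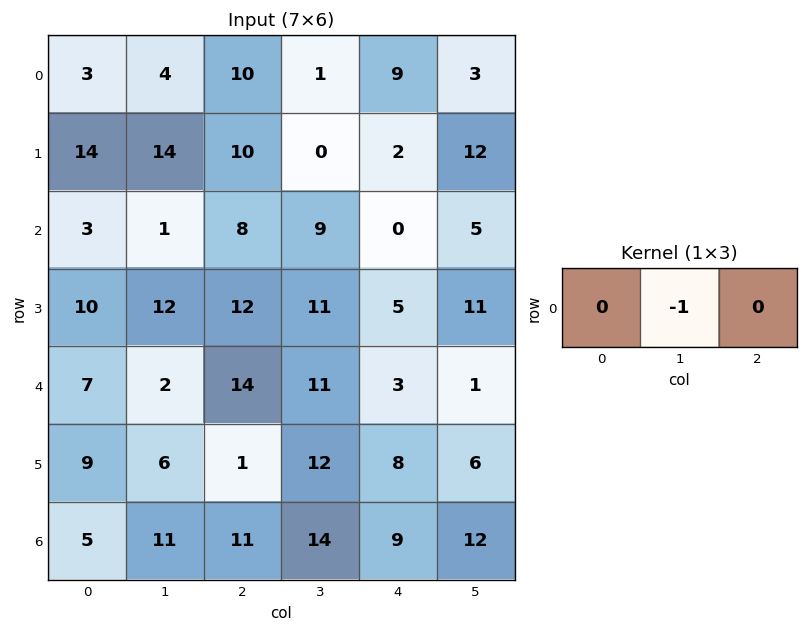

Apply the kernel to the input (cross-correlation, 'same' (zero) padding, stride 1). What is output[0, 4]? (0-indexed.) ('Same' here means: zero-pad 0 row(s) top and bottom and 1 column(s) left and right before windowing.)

-9

The receptive field on the zero-padded input at this output position is [1 9 3]. Elementwise product with the kernel and sum: 9·-1.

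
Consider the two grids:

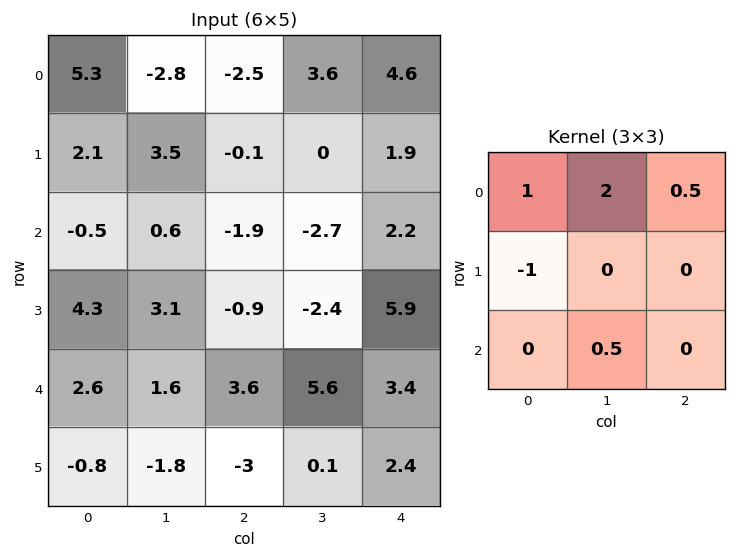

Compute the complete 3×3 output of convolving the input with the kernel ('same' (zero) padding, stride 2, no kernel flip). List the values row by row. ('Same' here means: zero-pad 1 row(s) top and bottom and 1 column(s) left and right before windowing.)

1.05 2.75 -2.65
8.1 2.25 9.45
9.75 -3 5

Output[0,0]: The receptive field on the zero-padded input at this output position is [0 0 0 / 0 5.3 -2.8 / 0 2.1 3.5]. Elementwise product with the kernel and sum: 0·1 + 0·2 + 0·0.5 + 0·-1 + 2.1·0.5.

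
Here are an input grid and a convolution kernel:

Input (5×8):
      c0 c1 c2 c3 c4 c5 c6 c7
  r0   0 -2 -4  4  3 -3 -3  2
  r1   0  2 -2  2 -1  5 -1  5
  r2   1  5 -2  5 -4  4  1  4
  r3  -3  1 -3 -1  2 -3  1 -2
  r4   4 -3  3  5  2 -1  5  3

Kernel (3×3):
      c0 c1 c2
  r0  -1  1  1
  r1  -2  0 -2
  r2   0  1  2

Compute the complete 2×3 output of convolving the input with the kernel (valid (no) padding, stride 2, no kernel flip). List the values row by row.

-1 14 1
17 14 12

Output[0,0]: The receptive field on the input at this output position is [0 -2 -4 / 0 2 -2 / 1 5 -2]. Elementwise product with the kernel and sum: 0·-1 + -2·1 + -4·1 + 0·-2 + -2·-2 + 5·1 + -2·2.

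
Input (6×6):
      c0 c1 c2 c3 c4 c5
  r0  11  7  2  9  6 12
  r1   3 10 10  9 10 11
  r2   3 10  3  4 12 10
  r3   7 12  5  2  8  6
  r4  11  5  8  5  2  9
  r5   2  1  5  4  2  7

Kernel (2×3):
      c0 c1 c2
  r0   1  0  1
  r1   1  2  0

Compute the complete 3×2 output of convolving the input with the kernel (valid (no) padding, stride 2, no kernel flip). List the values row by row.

36 36
37 24
23 23

Output[0,0]: The receptive field on the input at this output position is [11 7 2 / 3 10 10]. Elementwise product with the kernel and sum: 11·1 + 2·1 + 3·1 + 10·2.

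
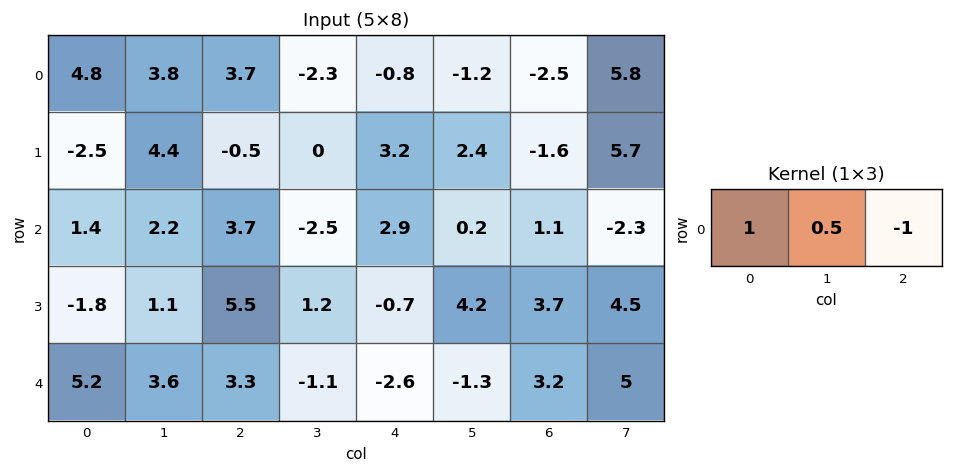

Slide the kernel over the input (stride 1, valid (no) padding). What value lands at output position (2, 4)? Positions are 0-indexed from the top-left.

The receptive field on the input at this output position is [2.9 0.2 1.1]. Elementwise product with the kernel and sum: 2.9·1 + 0.2·0.5 + 1.1·-1.

1.9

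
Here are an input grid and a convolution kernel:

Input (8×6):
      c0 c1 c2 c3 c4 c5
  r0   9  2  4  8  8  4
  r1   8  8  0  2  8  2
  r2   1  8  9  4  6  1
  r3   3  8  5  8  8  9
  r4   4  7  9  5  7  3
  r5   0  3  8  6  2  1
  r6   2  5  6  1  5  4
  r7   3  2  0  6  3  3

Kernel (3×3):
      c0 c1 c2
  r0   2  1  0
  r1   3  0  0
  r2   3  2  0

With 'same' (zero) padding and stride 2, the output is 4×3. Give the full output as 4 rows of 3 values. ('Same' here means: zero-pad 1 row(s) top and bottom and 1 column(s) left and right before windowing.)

Output[0,0]: The receptive field on the zero-padded input at this output position is [0 0 0 / 0 9 2 / 0 8 8]. Elementwise product with the kernel and sum: 0·2 + 0·1 + 0·3 + 0·3 + 8·2.

16 30 46
14 74 64
3 67 61
6 35 41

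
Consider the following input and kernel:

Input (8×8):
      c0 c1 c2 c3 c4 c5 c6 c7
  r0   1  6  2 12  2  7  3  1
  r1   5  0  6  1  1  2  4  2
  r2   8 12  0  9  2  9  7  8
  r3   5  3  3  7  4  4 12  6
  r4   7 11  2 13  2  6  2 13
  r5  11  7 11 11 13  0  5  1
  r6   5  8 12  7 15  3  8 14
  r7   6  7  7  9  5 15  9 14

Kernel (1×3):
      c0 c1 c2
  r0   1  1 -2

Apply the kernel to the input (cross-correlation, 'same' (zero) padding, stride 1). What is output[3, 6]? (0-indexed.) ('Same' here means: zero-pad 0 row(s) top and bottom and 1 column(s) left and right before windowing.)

The receptive field on the zero-padded input at this output position is [4 12 6]. Elementwise product with the kernel and sum: 4·1 + 12·1 + 6·-2.

4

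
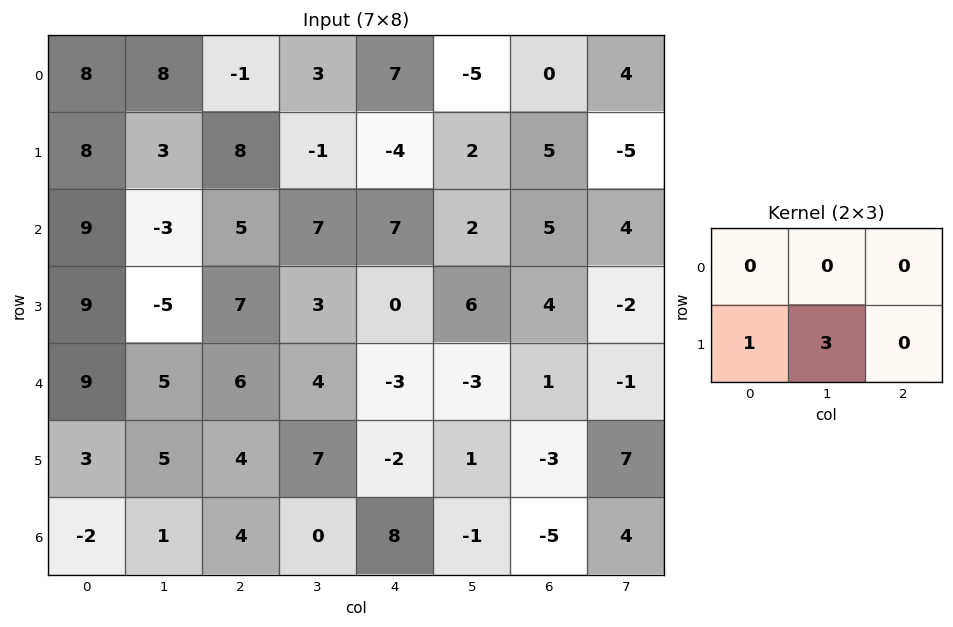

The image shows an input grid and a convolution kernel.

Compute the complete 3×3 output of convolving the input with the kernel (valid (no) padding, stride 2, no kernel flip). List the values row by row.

Output[0,0]: The receptive field on the input at this output position is [8 8 -1 / 8 3 8]. Elementwise product with the kernel and sum: 8·1 + 3·3.

17 5 2
-6 16 18
18 25 1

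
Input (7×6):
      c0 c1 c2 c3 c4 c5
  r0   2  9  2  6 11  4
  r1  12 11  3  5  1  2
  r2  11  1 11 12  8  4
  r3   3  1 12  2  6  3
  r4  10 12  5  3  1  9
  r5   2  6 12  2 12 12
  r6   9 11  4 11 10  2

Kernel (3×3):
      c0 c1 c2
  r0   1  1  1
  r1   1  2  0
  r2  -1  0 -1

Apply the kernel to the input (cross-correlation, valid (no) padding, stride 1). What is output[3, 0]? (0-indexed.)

The receptive field on the input at this output position is [3 1 12 / 10 12 5 / 2 6 12]. Elementwise product with the kernel and sum: 3·1 + 1·1 + 12·1 + 10·1 + 12·2 + 2·-1 + 12·-1.

36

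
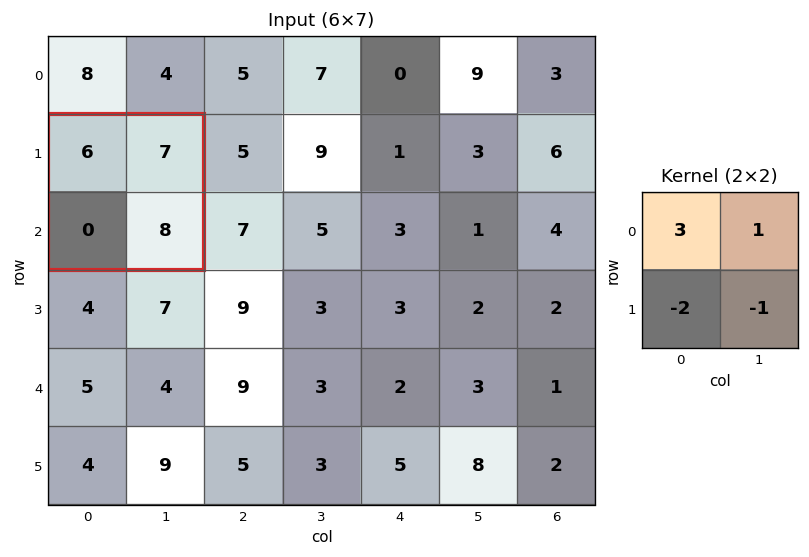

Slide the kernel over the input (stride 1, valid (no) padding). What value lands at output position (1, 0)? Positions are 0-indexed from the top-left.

17

The receptive field on the input at this output position is [6 7 / 0 8]. Elementwise product with the kernel and sum: 6·3 + 7·1 + 0·-2 + 8·-1.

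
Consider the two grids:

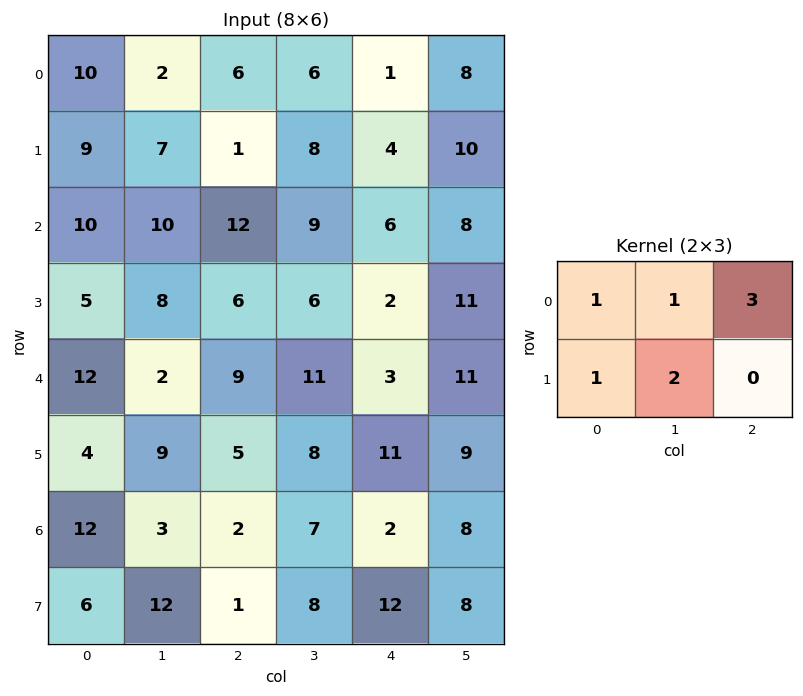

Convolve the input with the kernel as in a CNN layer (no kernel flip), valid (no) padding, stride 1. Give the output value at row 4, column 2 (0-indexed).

50

The receptive field on the input at this output position is [9 11 3 / 5 8 11]. Elementwise product with the kernel and sum: 9·1 + 11·1 + 3·3 + 5·1 + 8·2.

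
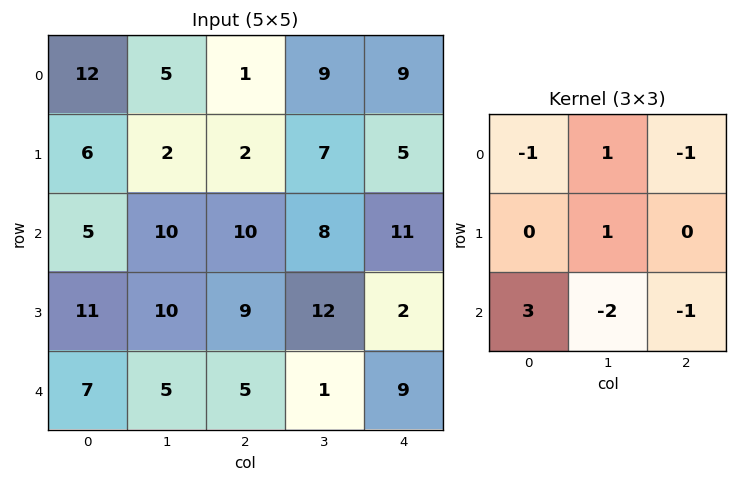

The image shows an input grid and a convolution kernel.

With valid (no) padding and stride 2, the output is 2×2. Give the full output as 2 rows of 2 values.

Output[0,0]: The receptive field on the input at this output position is [12 5 1 / 6 2 2 / 5 10 10]. Elementwise product with the kernel and sum: 12·-1 + 5·1 + 1·-1 + 2·1 + 5·3 + 10·-2 + 10·-1.

-21 9
11 3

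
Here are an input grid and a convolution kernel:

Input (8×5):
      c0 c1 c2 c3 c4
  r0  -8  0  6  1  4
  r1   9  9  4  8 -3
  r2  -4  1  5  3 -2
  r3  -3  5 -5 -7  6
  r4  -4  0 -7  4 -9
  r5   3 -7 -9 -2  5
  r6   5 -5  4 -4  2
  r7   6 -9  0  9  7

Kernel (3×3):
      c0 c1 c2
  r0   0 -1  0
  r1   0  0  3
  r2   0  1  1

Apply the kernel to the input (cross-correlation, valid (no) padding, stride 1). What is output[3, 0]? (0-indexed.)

-42

The receptive field on the input at this output position is [-3 5 -5 / -4 0 -7 / 3 -7 -9]. Elementwise product with the kernel and sum: 5·-1 + -7·3 + -7·1 + -9·1.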